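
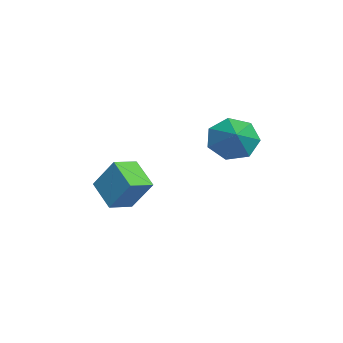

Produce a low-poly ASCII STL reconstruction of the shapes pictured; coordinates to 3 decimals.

solid 
facet normal -0.722 -0.479 0.499
outer loop
vertex -1.042 -4.229 0.259
vertex -1.802 -3.391 -0.037
vertex -1.45 -5.107 -1.175
endloop
endfacet
facet normal 0.650 -0.716 0.253
outer loop
vertex -0.338 -4.369 -1.943
vertex -1.042 -4.229 0.259
vertex -1.45 -5.107 -1.175
endloop
endfacet
facet normal -0.722 -0.479 0.499
outer loop
vertex -1.45 -5.107 -1.175
vertex -1.802 -3.391 -0.037
vertex -2.211 -4.268 -1.471
endloop
endfacet
facet normal -0.236 -0.507 -0.829
outer loop
vertex -2.211 -4.268 -1.471
vertex -0.338 -4.369 -1.943
vertex -1.45 -5.107 -1.175
endloop
endfacet
facet normal 0.236 0.507 0.829
outer loop
vertex -1.042 -4.229 0.259
vertex -0.69 -2.653 -0.805
vertex -1.802 -3.391 -0.037
endloop
endfacet
facet normal 0.649 -0.717 0.253
outer loop
vertex 0.071 -3.492 -0.509
vertex -1.042 -4.229 0.259
vertex -0.338 -4.369 -1.943
endloop
endfacet
facet normal 0.236 0.507 0.829
outer loop
vertex 0.071 -3.492 -0.509
vertex -0.69 -2.653 -0.805
vertex -1.042 -4.229 0.259
endloop
endfacet
facet normal -0.650 0.717 -0.253
outer loop
vertex -1.802 -3.391 -0.037
vertex -0.69 -2.653 -0.805
vertex -2.211 -4.268 -1.471
endloop
endfacet
facet normal -0.236 -0.507 -0.829
outer loop
vertex -1.098 -3.531 -2.239
vertex -0.338 -4.369 -1.943
vertex -2.211 -4.268 -1.471
endloop
endfacet
facet normal -0.650 0.717 -0.254
outer loop
vertex -2.211 -4.268 -1.471
vertex -0.69 -2.653 -0.805
vertex -1.098 -3.531 -2.239
endloop
endfacet
facet normal 0.722 0.479 -0.499
outer loop
vertex -1.098 -3.531 -2.239
vertex 0.071 -3.492 -0.509
vertex -0.338 -4.369 -1.943
endloop
endfacet
facet normal 0.722 0.479 -0.499
outer loop
vertex -0.69 -2.653 -0.805
vertex 0.071 -3.492 -0.509
vertex -1.098 -3.531 -2.239
endloop
endfacet
facet normal -0.849 -0.098 -0.519
outer loop
vertex -1.825 1.091 0.343
vertex -2.226 0.429 1.124
vertex -2.305 1.524 1.046
endloop
endfacet
facet normal 0.579 0.809 -0.103
outer loop
vertex -1.825 1.091 0.343
vertex -2.305 1.524 1.046
vertex -0.834 0.591 1.976
endloop
endfacet
facet normal -0.849 -0.098 -0.519
outer loop
vertex -2.305 1.524 1.046
vertex -2.226 0.429 1.124
vertex -2.726 1.132 1.808
endloop
endfacet
facet normal 0.189 0.827 0.530
outer loop
vertex -2.305 1.524 1.046
vertex -2.726 1.132 1.808
vertex -0.834 0.591 1.976
endloop
endfacet
facet normal -0.849 -0.099 -0.519
outer loop
vertex -2.726 1.132 1.808
vertex -2.226 0.429 1.124
vertex -2.77 0.211 2.055
endloop
endfacet
facet normal -0.012 0.260 0.966
outer loop
vertex -2.726 1.132 1.808
vertex -2.77 0.211 2.055
vertex -0.834 0.591 1.976
endloop
endfacet
facet normal -0.849 -0.098 -0.519
outer loop
vertex -2.77 0.211 2.055
vertex -2.226 0.429 1.124
vertex -2.405 -0.545 1.601
endloop
endfacet
facet normal 0.127 -0.465 0.876
outer loop
vertex -2.77 0.211 2.055
vertex -2.405 -0.545 1.601
vertex -0.834 0.591 1.976
endloop
endfacet
facet normal -0.849 -0.099 -0.520
outer loop
vertex -2.405 -0.545 1.601
vertex -2.226 0.429 1.124
vertex -1.905 -0.568 0.789
endloop
endfacet
facet normal 0.500 -0.801 0.331
outer loop
vertex -2.405 -0.545 1.601
vertex -1.905 -0.568 0.789
vertex -0.834 0.591 1.976
endloop
endfacet
facet normal -0.849 -0.099 -0.519
outer loop
vertex -1.905 -0.568 0.789
vertex -2.226 0.429 1.124
vertex -1.647 0.161 0.228
endloop
endfacet
facet normal 0.828 -0.495 -0.263
outer loop
vertex -1.905 -0.568 0.789
vertex -1.647 0.161 0.228
vertex -0.834 0.591 1.976
endloop
endfacet
facet normal -0.849 -0.098 -0.519
outer loop
vertex -1.647 0.161 0.228
vertex -2.226 0.429 1.124
vertex -1.825 1.091 0.343
endloop
endfacet
facet normal 0.862 0.221 -0.456
outer loop
vertex -1.647 0.161 0.228
vertex -1.825 1.091 0.343
vertex -0.834 0.591 1.976
endloop
endfacet

endsolid


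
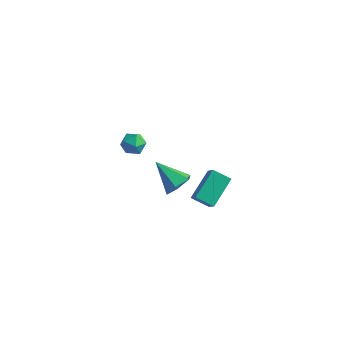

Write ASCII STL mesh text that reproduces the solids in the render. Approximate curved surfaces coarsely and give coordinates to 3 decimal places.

solid 
facet normal -0.436 0.497 -0.750
outer loop
vertex -0.916 2.46 -3.476
vertex 0.203 2.655 -3.998
vertex -1.112 0.625 -4.579
endloop
endfacet
facet normal -0.895 -0.155 0.418
outer loop
vertex -0.323 -0.275 -3.222
vertex -0.916 2.46 -3.476
vertex -1.112 0.625 -4.579
endloop
endfacet
facet normal -0.436 0.497 -0.750
outer loop
vertex -1.112 0.625 -4.579
vertex 0.203 2.655 -3.998
vertex 0.007 0.82 -5.101
endloop
endfacet
facet normal -0.091 -0.853 -0.513
outer loop
vertex 0.007 0.82 -5.101
vertex -0.323 -0.275 -3.222
vertex -1.112 0.625 -4.579
endloop
endfacet
facet normal 0.091 0.853 0.513
outer loop
vertex -0.916 2.46 -3.476
vertex 0.992 1.755 -2.641
vertex 0.203 2.655 -3.998
endloop
endfacet
facet normal -0.895 -0.155 0.418
outer loop
vertex -0.127 1.56 -2.119
vertex -0.916 2.46 -3.476
vertex -0.323 -0.275 -3.222
endloop
endfacet
facet normal 0.091 0.853 0.513
outer loop
vertex -0.127 1.56 -2.119
vertex 0.992 1.755 -2.641
vertex -0.916 2.46 -3.476
endloop
endfacet
facet normal 0.895 0.155 -0.418
outer loop
vertex 0.203 2.655 -3.998
vertex 0.992 1.755 -2.641
vertex 0.007 0.82 -5.101
endloop
endfacet
facet normal -0.091 -0.853 -0.513
outer loop
vertex 0.796 -0.08 -3.744
vertex -0.323 -0.275 -3.222
vertex 0.007 0.82 -5.101
endloop
endfacet
facet normal 0.895 0.155 -0.418
outer loop
vertex 0.007 0.82 -5.101
vertex 0.992 1.755 -2.641
vertex 0.796 -0.08 -3.744
endloop
endfacet
facet normal 0.436 -0.497 0.750
outer loop
vertex 0.796 -0.08 -3.744
vertex -0.127 1.56 -2.119
vertex -0.323 -0.275 -3.222
endloop
endfacet
facet normal 0.436 -0.497 0.750
outer loop
vertex 0.992 1.755 -2.641
vertex -0.127 1.56 -2.119
vertex 0.796 -0.08 -3.744
endloop
endfacet
facet normal -0.021 0.930 -0.367
outer loop
vertex -2.319 -2.942 3.359
vertex -3.119 -2.911 3.483
vertex -2.609 -2.67 4.065
endloop
endfacet
facet normal 0.608 0.792 -0.056
outer loop
vertex -2.319 -2.942 3.359
vertex -2.609 -2.67 4.065
vertex -1.967 -3.163 4.054
endloop
endfacet
facet normal 0.896 0.226 -0.382
outer loop
vertex -2.319 -2.942 3.359
vertex -1.967 -3.163 4.054
vertex -2.08 -3.708 3.466
endloop
endfacet
facet normal 0.447 0.014 -0.895
outer loop
vertex -2.319 -2.942 3.359
vertex -2.08 -3.708 3.466
vertex -2.792 -3.552 3.113
endloop
endfacet
facet normal -0.120 0.450 -0.885
outer loop
vertex -2.319 -2.942 3.359
vertex -2.792 -3.552 3.113
vertex -3.119 -2.911 3.483
endloop
endfacet
facet normal 0.483 0.615 0.624
outer loop
vertex -1.967 -3.163 4.054
vertex -2.609 -2.67 4.065
vertex -2.548 -3.268 4.607
endloop
endfacet
facet normal -0.533 0.837 0.121
outer loop
vertex -2.609 -2.67 4.065
vertex -3.119 -2.911 3.483
vertex -3.26 -3.112 4.254
endloop
endfacet
facet normal -0.694 0.060 -0.718
outer loop
vertex -3.119 -2.911 3.483
vertex -2.792 -3.552 3.113
vertex -3.373 -3.657 3.666
endloop
endfacet
facet normal 0.223 -0.642 -0.734
outer loop
vertex -2.792 -3.552 3.113
vertex -2.08 -3.708 3.466
vertex -2.731 -4.15 3.655
endloop
endfacet
facet normal 0.949 -0.300 0.095
outer loop
vertex -2.08 -3.708 3.466
vertex -1.967 -3.163 4.054
vertex -2.221 -3.909 4.237
endloop
endfacet
facet normal -0.447 -0.014 0.895
outer loop
vertex -3.021 -3.878 4.361
vertex -2.548 -3.268 4.607
vertex -3.26 -3.112 4.254
endloop
endfacet
facet normal -0.896 -0.226 0.382
outer loop
vertex -3.021 -3.878 4.361
vertex -3.26 -3.112 4.254
vertex -3.373 -3.657 3.666
endloop
endfacet
facet normal -0.608 -0.792 0.056
outer loop
vertex -3.021 -3.878 4.361
vertex -3.373 -3.657 3.666
vertex -2.731 -4.15 3.655
endloop
endfacet
facet normal 0.021 -0.930 0.367
outer loop
vertex -3.021 -3.878 4.361
vertex -2.731 -4.15 3.655
vertex -2.221 -3.909 4.237
endloop
endfacet
facet normal 0.120 -0.450 0.885
outer loop
vertex -3.021 -3.878 4.361
vertex -2.221 -3.909 4.237
vertex -2.548 -3.268 4.607
endloop
endfacet
facet normal -0.223 0.642 0.734
outer loop
vertex -3.26 -3.112 4.254
vertex -2.548 -3.268 4.607
vertex -2.609 -2.67 4.065
endloop
endfacet
facet normal -0.949 0.300 -0.095
outer loop
vertex -3.373 -3.657 3.666
vertex -3.26 -3.112 4.254
vertex -3.119 -2.911 3.483
endloop
endfacet
facet normal -0.483 -0.615 -0.624
outer loop
vertex -2.731 -4.15 3.655
vertex -3.373 -3.657 3.666
vertex -2.792 -3.552 3.113
endloop
endfacet
facet normal 0.533 -0.837 -0.121
outer loop
vertex -2.221 -3.909 4.237
vertex -2.731 -4.15 3.655
vertex -2.08 -3.708 3.466
endloop
endfacet
facet normal 0.694 -0.060 0.718
outer loop
vertex -2.548 -3.268 4.607
vertex -2.221 -3.909 4.237
vertex -1.967 -3.163 4.054
endloop
endfacet
facet normal 0.778 -0.091 -0.621
outer loop
vertex -1.447 1.051 -3.258
vertex -2.081 0.913 -4.032
vertex -1.777 1.845 -3.788
endloop
endfacet
facet normal 0.200 0.600 0.774
outer loop
vertex -1.447 1.051 -3.258
vertex -1.777 1.845 -3.788
vertex -3.739 1.107 -2.708
endloop
endfacet
facet normal 0.778 -0.091 -0.622
outer loop
vertex -1.777 1.845 -3.788
vertex -2.081 0.913 -4.032
vertex -2.412 1.707 -4.562
endloop
endfacet
facet normal -0.309 0.947 0.085
outer loop
vertex -1.777 1.845 -3.788
vertex -2.412 1.707 -4.562
vertex -3.739 1.107 -2.708
endloop
endfacet
facet normal 0.778 -0.090 -0.621
outer loop
vertex -2.412 1.707 -4.562
vertex -2.081 0.913 -4.032
vertex -2.715 0.775 -4.806
endloop
endfacet
facet normal -0.806 0.381 -0.454
outer loop
vertex -2.412 1.707 -4.562
vertex -2.715 0.775 -4.806
vertex -3.739 1.107 -2.708
endloop
endfacet
facet normal 0.778 -0.091 -0.621
outer loop
vertex -2.715 0.775 -4.806
vertex -2.081 0.913 -4.032
vertex -2.385 -0.019 -4.276
endloop
endfacet
facet normal -0.792 -0.531 -0.302
outer loop
vertex -2.715 0.775 -4.806
vertex -2.385 -0.019 -4.276
vertex -3.739 1.107 -2.708
endloop
endfacet
facet normal 0.778 -0.091 -0.621
outer loop
vertex -2.385 -0.019 -4.276
vertex -2.081 0.913 -4.032
vertex -1.751 0.119 -3.502
endloop
endfacet
facet normal -0.282 -0.878 0.387
outer loop
vertex -2.385 -0.019 -4.276
vertex -1.751 0.119 -3.502
vertex -3.739 1.107 -2.708
endloop
endfacet
facet normal 0.778 -0.091 -0.621
outer loop
vertex -1.751 0.119 -3.502
vertex -2.081 0.913 -4.032
vertex -1.447 1.051 -3.258
endloop
endfacet
facet normal 0.214 -0.312 0.925
outer loop
vertex -1.751 0.119 -3.502
vertex -1.447 1.051 -3.258
vertex -3.739 1.107 -2.708
endloop
endfacet

endsolid


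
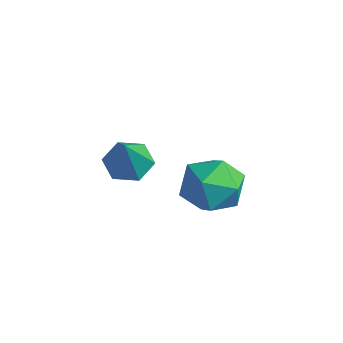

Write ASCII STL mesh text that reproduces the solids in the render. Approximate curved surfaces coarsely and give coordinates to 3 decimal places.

solid 
facet normal -0.415 0.367 -0.833
outer loop
vertex 0.494 -3.418 -0.813
vertex -0.308 -3.293 -0.358
vertex 0.328 -2.614 -0.376
endloop
endfacet
facet normal 0.981 0.190 0.023
outer loop
vertex 0.494 -3.418 -0.813
vertex 0.328 -2.614 -0.376
vertex 0.568 -4.067 1.398
endloop
endfacet
facet normal -0.415 0.367 -0.833
outer loop
vertex 0.328 -2.614 -0.376
vertex -0.308 -3.293 -0.358
vertex -0.474 -2.489 0.079
endloop
endfacet
facet normal 0.420 0.729 0.540
outer loop
vertex 0.328 -2.614 -0.376
vertex -0.474 -2.489 0.079
vertex 0.568 -4.067 1.398
endloop
endfacet
facet normal -0.416 0.367 -0.832
outer loop
vertex -0.474 -2.489 0.079
vertex -0.308 -3.293 -0.358
vertex -1.109 -3.168 0.097
endloop
endfacet
facet normal -0.413 0.408 0.814
outer loop
vertex -0.474 -2.489 0.079
vertex -1.109 -3.168 0.097
vertex 0.568 -4.067 1.398
endloop
endfacet
facet normal -0.415 0.368 -0.832
outer loop
vertex -1.109 -3.168 0.097
vertex -0.308 -3.293 -0.358
vertex -0.943 -3.972 -0.341
endloop
endfacet
facet normal -0.685 -0.452 0.571
outer loop
vertex -1.109 -3.168 0.097
vertex -0.943 -3.972 -0.341
vertex 0.568 -4.067 1.398
endloop
endfacet
facet normal -0.415 0.367 -0.833
outer loop
vertex -0.943 -3.972 -0.341
vertex -0.308 -3.293 -0.358
vertex -0.142 -4.097 -0.795
endloop
endfacet
facet normal -0.124 -0.991 0.054
outer loop
vertex -0.943 -3.972 -0.341
vertex -0.142 -4.097 -0.795
vertex 0.568 -4.067 1.398
endloop
endfacet
facet normal -0.415 0.367 -0.833
outer loop
vertex -0.142 -4.097 -0.795
vertex -0.308 -3.293 -0.358
vertex 0.494 -3.418 -0.813
endloop
endfacet
facet normal 0.709 -0.670 -0.220
outer loop
vertex -0.142 -4.097 -0.795
vertex 0.494 -3.418 -0.813
vertex 0.568 -4.067 1.398
endloop
endfacet
facet normal -0.163 0.797 0.582
outer loop
vertex 3.755 -1.429 0.609
vertex 2.594 -1.836 0.84
vertex 3.538 -2.185 1.583
endloop
endfacet
facet normal 0.526 0.611 0.592
outer loop
vertex 3.755 -1.429 0.609
vertex 3.538 -2.185 1.583
vertex 4.549 -2.361 0.866
endloop
endfacet
facet normal 0.770 0.634 -0.079
outer loop
vertex 3.755 -1.429 0.609
vertex 4.549 -2.361 0.866
vertex 4.229 -2.121 -0.319
endloop
endfacet
facet normal 0.231 0.833 -0.503
outer loop
vertex 3.755 -1.429 0.609
vertex 4.229 -2.121 -0.319
vertex 3.021 -1.796 -0.336
endloop
endfacet
facet normal -0.346 0.934 -0.094
outer loop
vertex 3.755 -1.429 0.609
vertex 3.021 -1.796 -0.336
vertex 2.594 -1.836 0.84
endloop
endfacet
facet normal 0.570 -0.063 0.819
outer loop
vertex 4.549 -2.361 0.866
vertex 3.538 -2.185 1.583
vertex 3.879 -3.344 1.256
endloop
endfacet
facet normal -0.546 0.236 0.804
outer loop
vertex 3.538 -2.185 1.583
vertex 2.594 -1.836 0.84
vertex 2.671 -3.019 1.239
endloop
endfacet
facet normal -0.840 0.458 -0.290
outer loop
vertex 2.594 -1.836 0.84
vertex 3.021 -1.796 -0.336
vertex 2.351 -2.779 0.054
endloop
endfacet
facet normal 0.093 0.296 -0.951
outer loop
vertex 3.021 -1.796 -0.336
vertex 4.229 -2.121 -0.319
vertex 3.362 -2.955 -0.663
endloop
endfacet
facet normal 0.964 -0.027 -0.266
outer loop
vertex 4.229 -2.121 -0.319
vertex 4.549 -2.361 0.866
vertex 4.306 -3.304 0.08
endloop
endfacet
facet normal -0.231 -0.833 0.503
outer loop
vertex 3.145 -3.711 0.311
vertex 3.879 -3.344 1.256
vertex 2.671 -3.019 1.239
endloop
endfacet
facet normal -0.770 -0.634 0.079
outer loop
vertex 3.145 -3.711 0.311
vertex 2.671 -3.019 1.239
vertex 2.351 -2.779 0.054
endloop
endfacet
facet normal -0.526 -0.611 -0.592
outer loop
vertex 3.145 -3.711 0.311
vertex 2.351 -2.779 0.054
vertex 3.362 -2.955 -0.663
endloop
endfacet
facet normal 0.163 -0.797 -0.582
outer loop
vertex 3.145 -3.711 0.311
vertex 3.362 -2.955 -0.663
vertex 4.306 -3.304 0.08
endloop
endfacet
facet normal 0.346 -0.934 0.094
outer loop
vertex 3.145 -3.711 0.311
vertex 4.306 -3.304 0.08
vertex 3.879 -3.344 1.256
endloop
endfacet
facet normal -0.093 -0.296 0.951
outer loop
vertex 2.671 -3.019 1.239
vertex 3.879 -3.344 1.256
vertex 3.538 -2.185 1.583
endloop
endfacet
facet normal -0.964 0.027 0.266
outer loop
vertex 2.351 -2.779 0.054
vertex 2.671 -3.019 1.239
vertex 2.594 -1.836 0.84
endloop
endfacet
facet normal -0.570 0.063 -0.819
outer loop
vertex 3.362 -2.955 -0.663
vertex 2.351 -2.779 0.054
vertex 3.021 -1.796 -0.336
endloop
endfacet
facet normal 0.546 -0.236 -0.804
outer loop
vertex 4.306 -3.304 0.08
vertex 3.362 -2.955 -0.663
vertex 4.229 -2.121 -0.319
endloop
endfacet
facet normal 0.840 -0.458 0.290
outer loop
vertex 3.879 -3.344 1.256
vertex 4.306 -3.304 0.08
vertex 4.549 -2.361 0.866
endloop
endfacet

endsolid


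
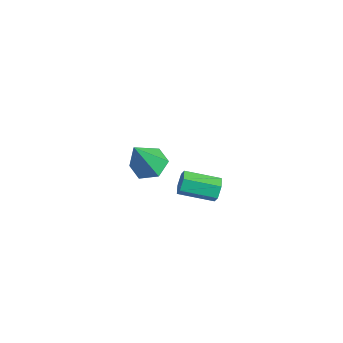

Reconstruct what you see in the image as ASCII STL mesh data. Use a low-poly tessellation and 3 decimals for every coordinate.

solid 
facet normal -0.139 0.441 -0.887
outer loop
vertex -1.252 -0.669 2.502
vertex -2.07 -0.648 2.641
vertex -1.592 -0.014 2.881
endloop
endfacet
facet normal 0.891 0.240 0.384
outer loop
vertex -1.252 -0.669 2.502
vertex -1.592 -0.014 2.881
vertex -1.81 -1.472 4.299
endloop
endfacet
facet normal -0.139 0.440 -0.887
outer loop
vertex -1.592 -0.014 2.881
vertex -2.07 -0.648 2.641
vertex -2.41 0.008 3.02
endloop
endfacet
facet normal 0.141 0.679 0.720
outer loop
vertex -1.592 -0.014 2.881
vertex -2.41 0.008 3.02
vertex -1.81 -1.472 4.299
endloop
endfacet
facet normal -0.139 0.440 -0.887
outer loop
vertex -2.41 0.008 3.02
vertex -2.07 -0.648 2.641
vertex -2.888 -0.627 2.78
endloop
endfacet
facet normal -0.702 0.281 0.654
outer loop
vertex -2.41 0.008 3.02
vertex -2.888 -0.627 2.78
vertex -1.81 -1.472 4.299
endloop
endfacet
facet normal -0.139 0.440 -0.887
outer loop
vertex -2.888 -0.627 2.78
vertex -2.07 -0.648 2.641
vertex -2.548 -1.283 2.401
endloop
endfacet
facet normal -0.792 -0.556 0.252
outer loop
vertex -2.888 -0.627 2.78
vertex -2.548 -1.283 2.401
vertex -1.81 -1.472 4.299
endloop
endfacet
facet normal -0.139 0.440 -0.887
outer loop
vertex -2.548 -1.283 2.401
vertex -2.07 -0.648 2.641
vertex -1.73 -1.304 2.262
endloop
endfacet
facet normal -0.040 -0.996 -0.084
outer loop
vertex -2.548 -1.283 2.401
vertex -1.73 -1.304 2.262
vertex -1.81 -1.472 4.299
endloop
endfacet
facet normal -0.139 0.440 -0.887
outer loop
vertex -1.73 -1.304 2.262
vertex -2.07 -0.648 2.641
vertex -1.252 -0.669 2.502
endloop
endfacet
facet normal 0.802 -0.597 -0.018
outer loop
vertex -1.73 -1.304 2.262
vertex -1.252 -0.669 2.502
vertex -1.81 -1.472 4.299
endloop
endfacet
facet normal 0.526 0.808 -0.267
outer loop
vertex -2.911 3.291 -1.565
vertex -3.233 3.33 -2.082
vertex -3.424 3.62 -1.58
endloop
endfacet
facet normal 0.124 0.237 0.963
outer loop
vertex -2.911 3.291 -1.565
vertex -3.424 3.62 -1.58
vertex -3.784 1.95 -1.122
endloop
endfacet
facet normal 0.125 0.237 0.963
outer loop
vertex -3.784 1.95 -1.122
vertex -3.424 3.62 -1.58
vertex -4.297 2.28 -1.137
endloop
endfacet
facet normal -0.527 -0.807 0.267
outer loop
vertex -3.784 1.95 -1.122
vertex -4.297 2.28 -1.137
vertex -4.107 1.99 -1.638
endloop
endfacet
facet normal 0.527 0.807 -0.266
outer loop
vertex -3.424 3.62 -1.58
vertex -3.233 3.33 -2.082
vertex -3.746 3.66 -2.096
endloop
endfacet
facet normal -0.666 0.586 0.461
outer loop
vertex -3.424 3.62 -1.58
vertex -3.746 3.66 -2.096
vertex -4.297 2.28 -1.137
endloop
endfacet
facet normal -0.666 0.586 0.461
outer loop
vertex -4.297 2.28 -1.137
vertex -3.746 3.66 -2.096
vertex -4.62 2.319 -1.653
endloop
endfacet
facet normal -0.526 -0.807 0.268
outer loop
vertex -4.297 2.28 -1.137
vertex -4.62 2.319 -1.653
vertex -4.107 1.99 -1.638
endloop
endfacet
facet normal 0.527 0.807 -0.267
outer loop
vertex -3.746 3.66 -2.096
vertex -3.233 3.33 -2.082
vertex -3.556 3.37 -2.598
endloop
endfacet
facet normal -0.791 0.350 -0.502
outer loop
vertex -3.746 3.66 -2.096
vertex -3.556 3.37 -2.598
vertex -4.62 2.319 -1.653
endloop
endfacet
facet normal -0.791 0.349 -0.503
outer loop
vertex -4.62 2.319 -1.653
vertex -3.556 3.37 -2.598
vertex -4.429 2.029 -2.155
endloop
endfacet
facet normal -0.526 -0.808 0.267
outer loop
vertex -4.62 2.319 -1.653
vertex -4.429 2.029 -2.155
vertex -4.107 1.99 -1.638
endloop
endfacet
facet normal 0.527 0.807 -0.267
outer loop
vertex -3.556 3.37 -2.598
vertex -3.233 3.33 -2.082
vertex -3.043 3.04 -2.583
endloop
endfacet
facet normal -0.124 -0.237 -0.963
outer loop
vertex -3.556 3.37 -2.598
vertex -3.043 3.04 -2.583
vertex -4.429 2.029 -2.155
endloop
endfacet
facet normal -0.124 -0.238 -0.963
outer loop
vertex -4.429 2.029 -2.155
vertex -3.043 3.04 -2.583
vertex -3.916 1.7 -2.14
endloop
endfacet
facet normal -0.526 -0.808 0.267
outer loop
vertex -4.429 2.029 -2.155
vertex -3.916 1.7 -2.14
vertex -4.107 1.99 -1.638
endloop
endfacet
facet normal 0.526 0.807 -0.268
outer loop
vertex -3.043 3.04 -2.583
vertex -3.233 3.33 -2.082
vertex -2.72 3.001 -2.067
endloop
endfacet
facet normal 0.666 -0.586 -0.461
outer loop
vertex -3.043 3.04 -2.583
vertex -2.72 3.001 -2.067
vertex -3.916 1.7 -2.14
endloop
endfacet
facet normal 0.666 -0.586 -0.461
outer loop
vertex -3.916 1.7 -2.14
vertex -2.72 3.001 -2.067
vertex -3.594 1.66 -1.624
endloop
endfacet
facet normal -0.527 -0.807 0.266
outer loop
vertex -3.916 1.7 -2.14
vertex -3.594 1.66 -1.624
vertex -4.107 1.99 -1.638
endloop
endfacet
facet normal 0.526 0.808 -0.267
outer loop
vertex -2.72 3.001 -2.067
vertex -3.233 3.33 -2.082
vertex -2.911 3.291 -1.565
endloop
endfacet
facet normal 0.791 -0.349 0.503
outer loop
vertex -2.72 3.001 -2.067
vertex -2.911 3.291 -1.565
vertex -3.594 1.66 -1.624
endloop
endfacet
facet normal 0.791 -0.350 0.501
outer loop
vertex -3.594 1.66 -1.624
vertex -2.911 3.291 -1.565
vertex -3.784 1.95 -1.122
endloop
endfacet
facet normal -0.527 -0.807 0.267
outer loop
vertex -3.594 1.66 -1.624
vertex -3.784 1.95 -1.122
vertex -4.107 1.99 -1.638
endloop
endfacet

endsolid


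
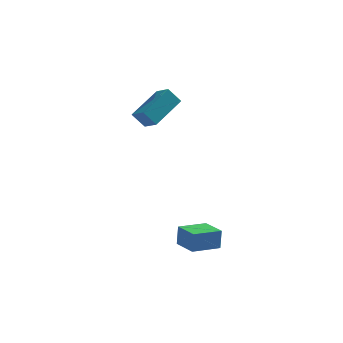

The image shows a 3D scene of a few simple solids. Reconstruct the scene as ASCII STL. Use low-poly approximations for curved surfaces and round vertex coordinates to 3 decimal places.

solid 
facet normal -0.610 -0.075 0.789
outer loop
vertex -3.948 1.377 4.014
vertex -2.965 2.83 4.911
vertex -4.502 1.981 3.643
endloop
endfacet
facet normal -0.499 -0.737 -0.455
outer loop
vertex -3.935 2.05 2.909
vertex -3.948 1.377 4.014
vertex -4.502 1.981 3.643
endloop
endfacet
facet normal -0.610 -0.074 0.789
outer loop
vertex -4.502 1.981 3.643
vertex -2.965 2.83 4.911
vertex -3.519 3.434 4.539
endloop
endfacet
facet normal -0.616 0.671 -0.413
outer loop
vertex -3.519 3.434 4.539
vertex -3.935 2.05 2.909
vertex -4.502 1.981 3.643
endloop
endfacet
facet normal 0.616 -0.671 0.413
outer loop
vertex -3.948 1.377 4.014
vertex -2.398 2.899 4.177
vertex -2.965 2.83 4.911
endloop
endfacet
facet normal -0.499 -0.738 -0.455
outer loop
vertex -3.381 1.446 3.281
vertex -3.948 1.377 4.014
vertex -3.935 2.05 2.909
endloop
endfacet
facet normal 0.616 -0.671 0.413
outer loop
vertex -3.381 1.446 3.281
vertex -2.398 2.899 4.177
vertex -3.948 1.377 4.014
endloop
endfacet
facet normal 0.499 0.738 0.455
outer loop
vertex -2.965 2.83 4.911
vertex -2.398 2.899 4.177
vertex -3.519 3.434 4.539
endloop
endfacet
facet normal -0.615 0.671 -0.413
outer loop
vertex -2.952 3.503 3.806
vertex -3.935 2.05 2.909
vertex -3.519 3.434 4.539
endloop
endfacet
facet normal 0.499 0.737 0.455
outer loop
vertex -3.519 3.434 4.539
vertex -2.398 2.899 4.177
vertex -2.952 3.503 3.806
endloop
endfacet
facet normal 0.610 0.074 -0.789
outer loop
vertex -2.952 3.503 3.806
vertex -3.381 1.446 3.281
vertex -3.935 2.05 2.909
endloop
endfacet
facet normal 0.610 0.074 -0.789
outer loop
vertex -2.398 2.899 4.177
vertex -3.381 1.446 3.281
vertex -2.952 3.503 3.806
endloop
endfacet
facet normal -0.571 0.820 -0.051
outer loop
vertex -2.151 -2.572 -1.024
vertex -1.028 -1.798 -1.155
vertex -2.199 -2.665 -1.988
endloop
endfacet
facet normal -0.820 -0.564 0.095
outer loop
vertex -1.492 -3.682 -1.925
vertex -2.151 -2.572 -1.024
vertex -2.199 -2.665 -1.988
endloop
endfacet
facet normal -0.570 0.820 -0.052
outer loop
vertex -2.199 -2.665 -1.988
vertex -1.028 -1.798 -1.155
vertex -1.076 -1.892 -2.119
endloop
endfacet
facet normal -0.050 -0.096 -0.994
outer loop
vertex -1.076 -1.892 -2.119
vertex -1.492 -3.682 -1.925
vertex -2.199 -2.665 -1.988
endloop
endfacet
facet normal 0.050 0.096 0.994
outer loop
vertex -2.151 -2.572 -1.024
vertex -0.321 -2.815 -1.092
vertex -1.028 -1.798 -1.155
endloop
endfacet
facet normal -0.820 -0.565 0.096
outer loop
vertex -1.444 -3.588 -0.961
vertex -2.151 -2.572 -1.024
vertex -1.492 -3.682 -1.925
endloop
endfacet
facet normal 0.050 0.096 0.994
outer loop
vertex -1.444 -3.588 -0.961
vertex -0.321 -2.815 -1.092
vertex -2.151 -2.572 -1.024
endloop
endfacet
facet normal 0.820 0.564 -0.096
outer loop
vertex -1.028 -1.798 -1.155
vertex -0.321 -2.815 -1.092
vertex -1.076 -1.892 -2.119
endloop
endfacet
facet normal -0.050 -0.096 -0.994
outer loop
vertex -0.369 -2.908 -2.056
vertex -1.492 -3.682 -1.925
vertex -1.076 -1.892 -2.119
endloop
endfacet
facet normal 0.820 0.565 -0.095
outer loop
vertex -1.076 -1.892 -2.119
vertex -0.321 -2.815 -1.092
vertex -0.369 -2.908 -2.056
endloop
endfacet
facet normal 0.571 -0.819 0.051
outer loop
vertex -0.369 -2.908 -2.056
vertex -1.444 -3.588 -0.961
vertex -1.492 -3.682 -1.925
endloop
endfacet
facet normal 0.570 -0.820 0.051
outer loop
vertex -0.321 -2.815 -1.092
vertex -1.444 -3.588 -0.961
vertex -0.369 -2.908 -2.056
endloop
endfacet

endsolid


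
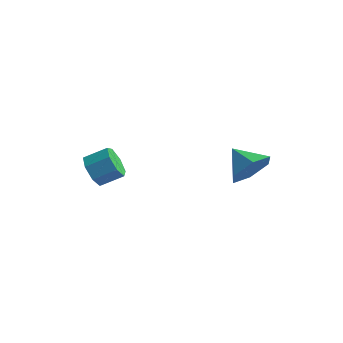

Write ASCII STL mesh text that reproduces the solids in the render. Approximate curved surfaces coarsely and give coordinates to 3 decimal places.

solid 
facet normal -0.717 -0.521 -0.463
outer loop
vertex 0.008 -3.313 0.503
vertex -0.479 -3.021 0.929
vertex -0.243 -2.788 0.301
endloop
endfacet
facet normal 0.565 -0.047 -0.824
outer loop
vertex 0.008 -3.313 0.503
vertex -0.243 -2.788 0.301
vertex 0.726 -2.792 0.965
endloop
endfacet
facet normal 0.565 -0.046 -0.824
outer loop
vertex 0.726 -2.792 0.965
vertex -0.243 -2.788 0.301
vertex 0.474 -2.267 0.763
endloop
endfacet
facet normal 0.718 0.522 0.461
outer loop
vertex 0.726 -2.792 0.965
vertex 0.474 -2.267 0.763
vertex 0.239 -2.499 1.391
endloop
endfacet
facet normal -0.717 -0.521 -0.463
outer loop
vertex -0.243 -2.788 0.301
vertex -0.479 -3.021 0.929
vertex -0.672 -2.438 0.572
endloop
endfacet
facet normal 0.033 0.637 -0.770
outer loop
vertex -0.243 -2.788 0.301
vertex -0.672 -2.438 0.572
vertex 0.474 -2.267 0.763
endloop
endfacet
facet normal 0.033 0.637 -0.770
outer loop
vertex 0.474 -2.267 0.763
vertex -0.672 -2.438 0.572
vertex 0.046 -1.917 1.034
endloop
endfacet
facet normal 0.718 0.521 0.461
outer loop
vertex 0.474 -2.267 0.763
vertex 0.046 -1.917 1.034
vertex 0.239 -2.499 1.391
endloop
endfacet
facet normal -0.718 -0.521 -0.462
outer loop
vertex -0.672 -2.438 0.572
vertex -0.479 -3.021 0.929
vertex -0.955 -2.527 1.112
endloop
endfacet
facet normal -0.523 0.841 -0.136
outer loop
vertex -0.672 -2.438 0.572
vertex -0.955 -2.527 1.112
vertex 0.046 -1.917 1.034
endloop
endfacet
facet normal -0.523 0.841 -0.136
outer loop
vertex 0.046 -1.917 1.034
vertex -0.955 -2.527 1.112
vertex -0.237 -2.006 1.574
endloop
endfacet
facet normal 0.718 0.521 0.462
outer loop
vertex 0.046 -1.917 1.034
vertex -0.237 -2.006 1.574
vertex 0.239 -2.499 1.391
endloop
endfacet
facet normal -0.718 -0.521 -0.462
outer loop
vertex -0.955 -2.527 1.112
vertex -0.479 -3.021 0.929
vertex -0.88 -2.987 1.514
endloop
endfacet
facet normal -0.685 0.413 0.600
outer loop
vertex -0.955 -2.527 1.112
vertex -0.88 -2.987 1.514
vertex -0.237 -2.006 1.574
endloop
endfacet
facet normal -0.685 0.413 0.600
outer loop
vertex -0.237 -2.006 1.574
vertex -0.88 -2.987 1.514
vertex -0.162 -2.466 1.976
endloop
endfacet
facet normal 0.717 0.521 0.462
outer loop
vertex -0.237 -2.006 1.574
vertex -0.162 -2.466 1.976
vertex 0.239 -2.499 1.391
endloop
endfacet
facet normal -0.717 -0.522 -0.461
outer loop
vertex -0.88 -2.987 1.514
vertex -0.479 -3.021 0.929
vertex -0.502 -3.473 1.476
endloop
endfacet
facet normal -0.332 -0.327 0.885
outer loop
vertex -0.88 -2.987 1.514
vertex -0.502 -3.473 1.476
vertex -0.162 -2.466 1.976
endloop
endfacet
facet normal -0.332 -0.327 0.885
outer loop
vertex -0.162 -2.466 1.976
vertex -0.502 -3.473 1.476
vertex 0.215 -2.952 1.938
endloop
endfacet
facet normal 0.718 0.521 0.463
outer loop
vertex -0.162 -2.466 1.976
vertex 0.215 -2.952 1.938
vertex 0.239 -2.499 1.391
endloop
endfacet
facet normal -0.717 -0.522 -0.461
outer loop
vertex -0.502 -3.473 1.476
vertex -0.479 -3.021 0.929
vertex -0.107 -3.618 1.026
endloop
endfacet
facet normal 0.272 -0.820 0.503
outer loop
vertex -0.502 -3.473 1.476
vertex -0.107 -3.618 1.026
vertex 0.215 -2.952 1.938
endloop
endfacet
facet normal 0.272 -0.820 0.503
outer loop
vertex 0.215 -2.952 1.938
vertex -0.107 -3.618 1.026
vertex 0.61 -3.097 1.488
endloop
endfacet
facet normal 0.718 0.520 0.462
outer loop
vertex 0.215 -2.952 1.938
vertex 0.61 -3.097 1.488
vertex 0.239 -2.499 1.391
endloop
endfacet
facet normal -0.717 -0.522 -0.462
outer loop
vertex -0.107 -3.618 1.026
vertex -0.479 -3.021 0.929
vertex 0.008 -3.313 0.503
endloop
endfacet
facet normal 0.671 -0.695 -0.258
outer loop
vertex -0.107 -3.618 1.026
vertex 0.008 -3.313 0.503
vertex 0.61 -3.097 1.488
endloop
endfacet
facet normal 0.670 -0.696 -0.257
outer loop
vertex 0.61 -3.097 1.488
vertex 0.008 -3.313 0.503
vertex 0.726 -2.792 0.965
endloop
endfacet
facet normal 0.718 0.520 0.463
outer loop
vertex 0.61 -3.097 1.488
vertex 0.726 -2.792 0.965
vertex 0.239 -2.499 1.391
endloop
endfacet
facet normal 0.836 -0.335 -0.434
outer loop
vertex 3.902 1.281 0.12
vertex 3.641 1.697 -0.705
vertex 4.167 2.184 -0.067
endloop
endfacet
facet normal -0.062 0.220 0.974
outer loop
vertex 3.902 1.281 0.12
vertex 4.167 2.184 -0.067
vertex 2.579 2.123 -0.155
endloop
endfacet
facet normal 0.836 -0.336 -0.433
outer loop
vertex 4.167 2.184 -0.067
vertex 3.641 1.697 -0.705
vertex 3.907 2.6 -0.892
endloop
endfacet
facet normal -0.060 0.884 0.464
outer loop
vertex 4.167 2.184 -0.067
vertex 3.907 2.6 -0.892
vertex 2.579 2.123 -0.155
endloop
endfacet
facet normal 0.836 -0.336 -0.434
outer loop
vertex 3.907 2.6 -0.892
vertex 3.641 1.697 -0.705
vertex 3.38 2.113 -1.53
endloop
endfacet
facet normal -0.455 0.848 -0.271
outer loop
vertex 3.907 2.6 -0.892
vertex 3.38 2.113 -1.53
vertex 2.579 2.123 -0.155
endloop
endfacet
facet normal 0.837 -0.335 -0.434
outer loop
vertex 3.38 2.113 -1.53
vertex 3.641 1.697 -0.705
vertex 3.115 1.209 -1.343
endloop
endfacet
facet normal -0.854 0.147 -0.499
outer loop
vertex 3.38 2.113 -1.53
vertex 3.115 1.209 -1.343
vertex 2.579 2.123 -0.155
endloop
endfacet
facet normal 0.837 -0.336 -0.433
outer loop
vertex 3.115 1.209 -1.343
vertex 3.641 1.697 -0.705
vertex 3.375 0.793 -0.518
endloop
endfacet
facet normal -0.857 -0.516 0.010
outer loop
vertex 3.115 1.209 -1.343
vertex 3.375 0.793 -0.518
vertex 2.579 2.123 -0.155
endloop
endfacet
facet normal 0.836 -0.336 -0.434
outer loop
vertex 3.375 0.793 -0.518
vertex 3.641 1.697 -0.705
vertex 3.902 1.281 0.12
endloop
endfacet
facet normal -0.460 -0.479 0.747
outer loop
vertex 3.375 0.793 -0.518
vertex 3.902 1.281 0.12
vertex 2.579 2.123 -0.155
endloop
endfacet

endsolid


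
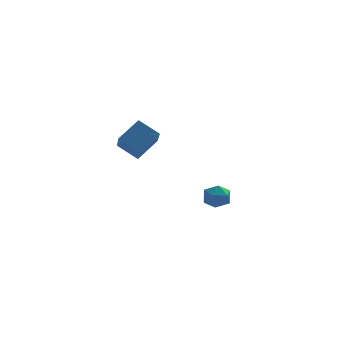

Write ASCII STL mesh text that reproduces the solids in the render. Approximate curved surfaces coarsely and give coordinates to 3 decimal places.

solid 
facet normal -0.315 0.459 0.831
outer loop
vertex 3.331 1.634 -3.324
vertex 2.849 1.214 -3.275
vertex 3.411 1.09 -2.993
endloop
endfacet
facet normal 0.392 0.520 0.759
outer loop
vertex 3.331 1.634 -3.324
vertex 3.411 1.09 -2.993
vertex 3.877 1.302 -3.379
endloop
endfacet
facet normal 0.525 0.840 0.135
outer loop
vertex 3.331 1.634 -3.324
vertex 3.877 1.302 -3.379
vertex 3.603 1.557 -3.9
endloop
endfacet
facet normal -0.103 0.978 -0.179
outer loop
vertex 3.331 1.634 -3.324
vertex 3.603 1.557 -3.9
vertex 2.967 1.502 -3.836
endloop
endfacet
facet normal -0.621 0.742 0.250
outer loop
vertex 3.331 1.634 -3.324
vertex 2.967 1.502 -3.836
vertex 2.849 1.214 -3.275
endloop
endfacet
facet normal 0.668 -0.137 0.731
outer loop
vertex 3.877 1.302 -3.379
vertex 3.411 1.09 -2.993
vertex 3.733 0.678 -3.364
endloop
endfacet
facet normal -0.477 -0.236 0.847
outer loop
vertex 3.411 1.09 -2.993
vertex 2.849 1.214 -3.275
vertex 3.097 0.623 -3.3
endloop
endfacet
facet normal -0.971 0.222 -0.090
outer loop
vertex 2.849 1.214 -3.275
vertex 2.967 1.502 -3.836
vertex 2.823 0.878 -3.821
endloop
endfacet
facet normal -0.131 0.605 -0.786
outer loop
vertex 2.967 1.502 -3.836
vertex 3.603 1.557 -3.9
vertex 3.289 1.09 -4.207
endloop
endfacet
facet normal 0.882 0.382 -0.277
outer loop
vertex 3.603 1.557 -3.9
vertex 3.877 1.302 -3.379
vertex 3.851 0.966 -3.925
endloop
endfacet
facet normal 0.103 -0.978 0.179
outer loop
vertex 3.369 0.546 -3.876
vertex 3.733 0.678 -3.364
vertex 3.097 0.623 -3.3
endloop
endfacet
facet normal -0.525 -0.840 -0.135
outer loop
vertex 3.369 0.546 -3.876
vertex 3.097 0.623 -3.3
vertex 2.823 0.878 -3.821
endloop
endfacet
facet normal -0.392 -0.520 -0.759
outer loop
vertex 3.369 0.546 -3.876
vertex 2.823 0.878 -3.821
vertex 3.289 1.09 -4.207
endloop
endfacet
facet normal 0.315 -0.459 -0.831
outer loop
vertex 3.369 0.546 -3.876
vertex 3.289 1.09 -4.207
vertex 3.851 0.966 -3.925
endloop
endfacet
facet normal 0.621 -0.742 -0.250
outer loop
vertex 3.369 0.546 -3.876
vertex 3.851 0.966 -3.925
vertex 3.733 0.678 -3.364
endloop
endfacet
facet normal 0.131 -0.605 0.786
outer loop
vertex 3.097 0.623 -3.3
vertex 3.733 0.678 -3.364
vertex 3.411 1.09 -2.993
endloop
endfacet
facet normal -0.882 -0.382 0.277
outer loop
vertex 2.823 0.878 -3.821
vertex 3.097 0.623 -3.3
vertex 2.849 1.214 -3.275
endloop
endfacet
facet normal -0.668 0.137 -0.731
outer loop
vertex 3.289 1.09 -4.207
vertex 2.823 0.878 -3.821
vertex 2.967 1.502 -3.836
endloop
endfacet
facet normal 0.477 0.236 -0.847
outer loop
vertex 3.851 0.966 -3.925
vertex 3.289 1.09 -4.207
vertex 3.603 1.557 -3.9
endloop
endfacet
facet normal 0.971 -0.222 0.090
outer loop
vertex 3.733 0.678 -3.364
vertex 3.851 0.966 -3.925
vertex 3.877 1.302 -3.379
endloop
endfacet
facet normal -0.755 0.361 0.547
outer loop
vertex -0.575 -2.975 1.453
vertex 0.179 -2.475 2.163
vertex -0.601 -1.54 0.47
endloop
endfacet
facet normal -0.656 -0.435 -0.617
outer loop
vertex 0.161 -1.905 -0.083
vertex -0.575 -2.975 1.453
vertex -0.601 -1.54 0.47
endloop
endfacet
facet normal -0.755 0.362 0.547
outer loop
vertex -0.601 -1.54 0.47
vertex 0.179 -2.475 2.163
vertex 0.153 -1.04 1.179
endloop
endfacet
facet normal -0.015 0.825 -0.565
outer loop
vertex 0.153 -1.04 1.179
vertex 0.161 -1.905 -0.083
vertex -0.601 -1.54 0.47
endloop
endfacet
facet normal 0.015 -0.825 0.565
outer loop
vertex -0.575 -2.975 1.453
vertex 0.941 -2.84 1.61
vertex 0.179 -2.475 2.163
endloop
endfacet
facet normal -0.656 -0.435 -0.617
outer loop
vertex 0.187 -3.34 0.901
vertex -0.575 -2.975 1.453
vertex 0.161 -1.905 -0.083
endloop
endfacet
facet normal 0.015 -0.824 0.566
outer loop
vertex 0.187 -3.34 0.901
vertex 0.941 -2.84 1.61
vertex -0.575 -2.975 1.453
endloop
endfacet
facet normal 0.656 0.435 0.617
outer loop
vertex 0.179 -2.475 2.163
vertex 0.941 -2.84 1.61
vertex 0.153 -1.04 1.179
endloop
endfacet
facet normal -0.015 0.825 -0.565
outer loop
vertex 0.915 -1.405 0.627
vertex 0.161 -1.905 -0.083
vertex 0.153 -1.04 1.179
endloop
endfacet
facet normal 0.656 0.435 0.617
outer loop
vertex 0.153 -1.04 1.179
vertex 0.941 -2.84 1.61
vertex 0.915 -1.405 0.627
endloop
endfacet
facet normal 0.755 -0.362 -0.547
outer loop
vertex 0.915 -1.405 0.627
vertex 0.187 -3.34 0.901
vertex 0.161 -1.905 -0.083
endloop
endfacet
facet normal 0.755 -0.361 -0.548
outer loop
vertex 0.941 -2.84 1.61
vertex 0.187 -3.34 0.901
vertex 0.915 -1.405 0.627
endloop
endfacet

endsolid


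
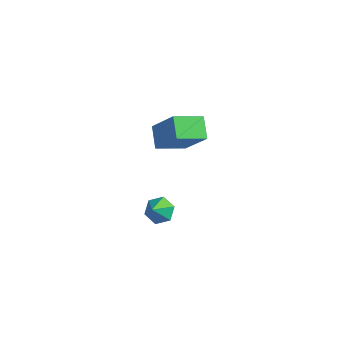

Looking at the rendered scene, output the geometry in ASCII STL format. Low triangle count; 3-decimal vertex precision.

solid 
facet normal -0.088 0.661 -0.745
outer loop
vertex -1.792 -0.568 -1.947
vertex -2.488 -0.427 -1.74
vertex -1.93 -0.032 -1.455
endloop
endfacet
facet normal 0.890 -0.163 0.427
outer loop
vertex -1.792 -0.568 -1.947
vertex -1.93 -0.032 -1.455
vertex -2.392 -1.153 -0.92
endloop
endfacet
facet normal -0.087 0.661 -0.746
outer loop
vertex -1.93 -0.032 -1.455
vertex -2.488 -0.427 -1.74
vertex -2.627 0.109 -1.249
endloop
endfacet
facet normal 0.325 0.295 0.899
outer loop
vertex -1.93 -0.032 -1.455
vertex -2.627 0.109 -1.249
vertex -2.392 -1.153 -0.92
endloop
endfacet
facet normal -0.087 0.661 -0.746
outer loop
vertex -2.627 0.109 -1.249
vertex -2.488 -0.427 -1.74
vertex -3.184 -0.285 -1.533
endloop
endfacet
facet normal -0.519 0.124 0.846
outer loop
vertex -2.627 0.109 -1.249
vertex -3.184 -0.285 -1.533
vertex -2.392 -1.153 -0.92
endloop
endfacet
facet normal -0.087 0.661 -0.745
outer loop
vertex -3.184 -0.285 -1.533
vertex -2.488 -0.427 -1.74
vertex -3.046 -0.821 -2.025
endloop
endfacet
facet normal -0.802 -0.503 0.323
outer loop
vertex -3.184 -0.285 -1.533
vertex -3.046 -0.821 -2.025
vertex -2.392 -1.153 -0.92
endloop
endfacet
facet normal -0.086 0.661 -0.745
outer loop
vertex -3.046 -0.821 -2.025
vertex -2.488 -0.427 -1.74
vertex -2.349 -0.962 -2.231
endloop
endfacet
facet normal -0.238 -0.960 -0.148
outer loop
vertex -3.046 -0.821 -2.025
vertex -2.349 -0.962 -2.231
vertex -2.392 -1.153 -0.92
endloop
endfacet
facet normal -0.088 0.661 -0.745
outer loop
vertex -2.349 -0.962 -2.231
vertex -2.488 -0.427 -1.74
vertex -1.792 -0.568 -1.947
endloop
endfacet
facet normal 0.607 -0.789 -0.095
outer loop
vertex -2.349 -0.962 -2.231
vertex -1.792 -0.568 -1.947
vertex -2.392 -1.153 -0.92
endloop
endfacet
facet normal -0.611 0.051 -0.790
outer loop
vertex -2.618 -0.517 3.134
vertex -3.31 0.24 3.718
vertex -1.799 0.662 2.577
endloop
endfacet
facet normal 0.586 -0.641 -0.495
outer loop
vertex -0.59 0.56 4.142
vertex -2.618 -0.517 3.134
vertex -1.799 0.662 2.577
endloop
endfacet
facet normal -0.611 0.051 -0.790
outer loop
vertex -1.799 0.662 2.577
vertex -3.31 0.24 3.718
vertex -2.491 1.419 3.161
endloop
endfacet
facet normal 0.532 0.765 -0.361
outer loop
vertex -2.491 1.419 3.161
vertex -0.59 0.56 4.142
vertex -1.799 0.662 2.577
endloop
endfacet
facet normal -0.532 -0.765 0.361
outer loop
vertex -2.618 -0.517 3.134
vertex -2.101 0.138 5.283
vertex -3.31 0.24 3.718
endloop
endfacet
facet normal 0.586 -0.641 -0.495
outer loop
vertex -1.409 -0.619 4.699
vertex -2.618 -0.517 3.134
vertex -0.59 0.56 4.142
endloop
endfacet
facet normal -0.532 -0.765 0.361
outer loop
vertex -1.409 -0.619 4.699
vertex -2.101 0.138 5.283
vertex -2.618 -0.517 3.134
endloop
endfacet
facet normal -0.586 0.641 0.495
outer loop
vertex -3.31 0.24 3.718
vertex -2.101 0.138 5.283
vertex -2.491 1.419 3.161
endloop
endfacet
facet normal 0.532 0.765 -0.361
outer loop
vertex -1.282 1.317 4.726
vertex -0.59 0.56 4.142
vertex -2.491 1.419 3.161
endloop
endfacet
facet normal -0.586 0.641 0.495
outer loop
vertex -2.491 1.419 3.161
vertex -2.101 0.138 5.283
vertex -1.282 1.317 4.726
endloop
endfacet
facet normal 0.611 -0.051 0.790
outer loop
vertex -1.282 1.317 4.726
vertex -1.409 -0.619 4.699
vertex -0.59 0.56 4.142
endloop
endfacet
facet normal 0.611 -0.051 0.790
outer loop
vertex -2.101 0.138 5.283
vertex -1.409 -0.619 4.699
vertex -1.282 1.317 4.726
endloop
endfacet

endsolid


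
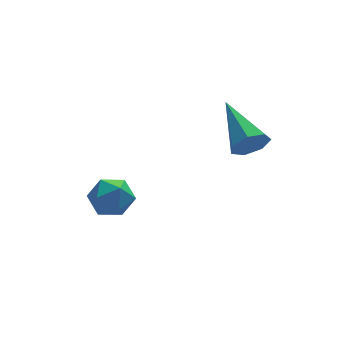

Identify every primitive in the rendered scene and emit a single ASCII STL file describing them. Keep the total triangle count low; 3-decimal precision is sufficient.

solid 
facet normal -0.519 0.775 -0.359
outer loop
vertex -3.0 0.308 -4.202
vertex -3.558 0.264 -3.491
vertex -2.815 0.779 -3.453
endloop
endfacet
facet normal 0.167 0.815 -0.554
outer loop
vertex -3.0 0.308 -4.202
vertex -2.815 0.779 -3.453
vertex -2.152 0.346 -3.89
endloop
endfacet
facet normal 0.328 0.224 -0.918
outer loop
vertex -3.0 0.308 -4.202
vertex -2.152 0.346 -3.89
vertex -2.486 -0.436 -4.2
endloop
endfacet
facet normal -0.259 -0.182 -0.948
outer loop
vertex -3.0 0.308 -4.202
vertex -2.486 -0.436 -4.2
vertex -3.354 -0.486 -3.953
endloop
endfacet
facet normal -0.781 0.159 -0.603
outer loop
vertex -3.0 0.308 -4.202
vertex -3.354 -0.486 -3.953
vertex -3.558 0.264 -3.491
endloop
endfacet
facet normal 0.565 0.824 0.040
outer loop
vertex -2.152 0.346 -3.89
vertex -2.815 0.779 -3.453
vertex -2.186 0.326 -2.987
endloop
endfacet
facet normal -0.545 0.760 0.354
outer loop
vertex -2.815 0.779 -3.453
vertex -3.558 0.264 -3.491
vertex -3.054 0.276 -2.74
endloop
endfacet
facet normal -0.970 -0.238 -0.042
outer loop
vertex -3.558 0.264 -3.491
vertex -3.354 -0.486 -3.953
vertex -3.388 -0.506 -3.05
endloop
endfacet
facet normal -0.125 -0.790 -0.600
outer loop
vertex -3.354 -0.486 -3.953
vertex -2.486 -0.436 -4.2
vertex -2.725 -0.939 -3.487
endloop
endfacet
facet normal 0.824 -0.134 -0.551
outer loop
vertex -2.486 -0.436 -4.2
vertex -2.152 0.346 -3.89
vertex -1.982 -0.424 -3.449
endloop
endfacet
facet normal 0.259 0.182 0.948
outer loop
vertex -2.54 -0.468 -2.738
vertex -2.186 0.326 -2.987
vertex -3.054 0.276 -2.74
endloop
endfacet
facet normal -0.328 -0.224 0.918
outer loop
vertex -2.54 -0.468 -2.738
vertex -3.054 0.276 -2.74
vertex -3.388 -0.506 -3.05
endloop
endfacet
facet normal -0.167 -0.815 0.554
outer loop
vertex -2.54 -0.468 -2.738
vertex -3.388 -0.506 -3.05
vertex -2.725 -0.939 -3.487
endloop
endfacet
facet normal 0.519 -0.775 0.359
outer loop
vertex -2.54 -0.468 -2.738
vertex -2.725 -0.939 -3.487
vertex -1.982 -0.424 -3.449
endloop
endfacet
facet normal 0.781 -0.159 0.603
outer loop
vertex -2.54 -0.468 -2.738
vertex -1.982 -0.424 -3.449
vertex -2.186 0.326 -2.987
endloop
endfacet
facet normal 0.125 0.790 0.600
outer loop
vertex -3.054 0.276 -2.74
vertex -2.186 0.326 -2.987
vertex -2.815 0.779 -3.453
endloop
endfacet
facet normal -0.824 0.134 0.551
outer loop
vertex -3.388 -0.506 -3.05
vertex -3.054 0.276 -2.74
vertex -3.558 0.264 -3.491
endloop
endfacet
facet normal -0.565 -0.824 -0.040
outer loop
vertex -2.725 -0.939 -3.487
vertex -3.388 -0.506 -3.05
vertex -3.354 -0.486 -3.953
endloop
endfacet
facet normal 0.545 -0.760 -0.354
outer loop
vertex -1.982 -0.424 -3.449
vertex -2.725 -0.939 -3.487
vertex -2.486 -0.436 -4.2
endloop
endfacet
facet normal 0.970 0.238 0.042
outer loop
vertex -2.186 0.326 -2.987
vertex -1.982 -0.424 -3.449
vertex -2.152 0.346 -3.89
endloop
endfacet
facet normal 0.116 -0.916 -0.384
outer loop
vertex 1.643 -3.295 1.218
vertex 1.225 -3.105 0.638
vertex 1.958 -3.045 0.717
endloop
endfacet
facet normal 0.790 0.178 0.586
outer loop
vertex 1.643 -3.295 1.218
vertex 1.958 -3.045 0.717
vertex 0.975 -1.135 1.462
endloop
endfacet
facet normal 0.116 -0.916 -0.383
outer loop
vertex 1.958 -3.045 0.717
vertex 1.225 -3.105 0.638
vertex 1.721 -2.841 0.157
endloop
endfacet
facet normal 0.846 0.504 -0.175
outer loop
vertex 1.958 -3.045 0.717
vertex 1.721 -2.841 0.157
vertex 0.975 -1.135 1.462
endloop
endfacet
facet normal 0.117 -0.916 -0.383
outer loop
vertex 1.721 -2.841 0.157
vertex 1.225 -3.105 0.638
vertex 1.11 -2.836 -0.041
endloop
endfacet
facet normal 0.238 0.654 -0.718
outer loop
vertex 1.721 -2.841 0.157
vertex 1.11 -2.836 -0.041
vertex 0.975 -1.135 1.462
endloop
endfacet
facet normal 0.116 -0.917 -0.383
outer loop
vertex 1.11 -2.836 -0.041
vertex 1.225 -3.105 0.638
vertex 0.586 -3.033 0.272
endloop
endfacet
facet normal -0.574 0.516 -0.636
outer loop
vertex 1.11 -2.836 -0.041
vertex 0.586 -3.033 0.272
vertex 0.975 -1.135 1.462
endloop
endfacet
facet normal 0.116 -0.916 -0.383
outer loop
vertex 0.586 -3.033 0.272
vertex 1.225 -3.105 0.638
vertex 0.543 -3.285 0.862
endloop
endfacet
facet normal -0.981 0.194 0.011
outer loop
vertex 0.586 -3.033 0.272
vertex 0.543 -3.285 0.862
vertex 0.975 -1.135 1.462
endloop
endfacet
facet normal 0.116 -0.917 -0.382
outer loop
vertex 0.543 -3.285 0.862
vertex 1.225 -3.105 0.638
vertex 1.013 -3.401 1.283
endloop
endfacet
facet normal -0.675 -0.069 0.735
outer loop
vertex 0.543 -3.285 0.862
vertex 1.013 -3.401 1.283
vertex 0.975 -1.135 1.462
endloop
endfacet
facet normal 0.115 -0.917 -0.383
outer loop
vertex 1.013 -3.401 1.283
vertex 1.225 -3.105 0.638
vertex 1.643 -3.295 1.218
endloop
endfacet
facet normal 0.115 -0.076 0.990
outer loop
vertex 1.013 -3.401 1.283
vertex 1.643 -3.295 1.218
vertex 0.975 -1.135 1.462
endloop
endfacet

endsolid


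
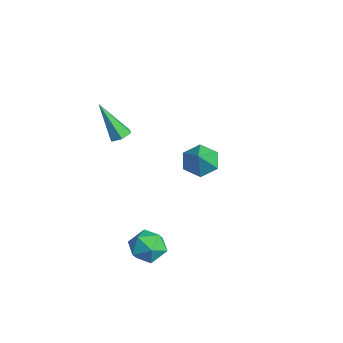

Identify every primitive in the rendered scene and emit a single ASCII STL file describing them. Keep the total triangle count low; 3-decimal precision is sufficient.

solid 
facet normal -0.600 0.326 -0.730
outer loop
vertex -3.357 1.79 -2.149
vertex -4.032 1.166 -1.873
vertex -4.011 2.048 -1.496
endloop
endfacet
facet normal 0.650 0.649 0.395
outer loop
vertex -3.357 1.79 -2.149
vertex -4.011 2.048 -1.496
vertex -3.088 0.654 -0.727
endloop
endfacet
facet normal -0.600 0.326 -0.730
outer loop
vertex -4.011 2.048 -1.496
vertex -4.032 1.166 -1.873
vertex -4.686 1.424 -1.22
endloop
endfacet
facet normal -0.056 0.454 0.889
outer loop
vertex -4.011 2.048 -1.496
vertex -4.686 1.424 -1.22
vertex -3.088 0.654 -0.727
endloop
endfacet
facet normal -0.601 0.325 -0.730
outer loop
vertex -4.686 1.424 -1.22
vertex -4.032 1.166 -1.873
vertex -4.706 0.541 -1.597
endloop
endfacet
facet normal -0.425 -0.347 0.836
outer loop
vertex -4.686 1.424 -1.22
vertex -4.706 0.541 -1.597
vertex -3.088 0.654 -0.727
endloop
endfacet
facet normal -0.601 0.325 -0.730
outer loop
vertex -4.706 0.541 -1.597
vertex -4.032 1.166 -1.873
vertex -4.052 0.283 -2.25
endloop
endfacet
facet normal -0.088 -0.953 0.288
outer loop
vertex -4.706 0.541 -1.597
vertex -4.052 0.283 -2.25
vertex -3.088 0.654 -0.727
endloop
endfacet
facet normal -0.601 0.325 -0.730
outer loop
vertex -4.052 0.283 -2.25
vertex -4.032 1.166 -1.873
vertex -3.377 0.908 -2.527
endloop
endfacet
facet normal 0.618 -0.759 -0.206
outer loop
vertex -4.052 0.283 -2.25
vertex -3.377 0.908 -2.527
vertex -3.088 0.654 -0.727
endloop
endfacet
facet normal -0.600 0.326 -0.730
outer loop
vertex -3.377 0.908 -2.527
vertex -4.032 1.166 -1.873
vertex -3.357 1.79 -2.149
endloop
endfacet
facet normal 0.987 0.043 -0.152
outer loop
vertex -3.377 0.908 -2.527
vertex -3.357 1.79 -2.149
vertex -3.088 0.654 -0.727
endloop
endfacet
facet normal -0.545 0.653 -0.526
outer loop
vertex 2.055 -3.429 -2.68
vertex 1.247 -3.786 -2.285
vertex 1.712 -3.053 -1.857
endloop
endfacet
facet normal 0.100 0.920 -0.379
outer loop
vertex 2.055 -3.429 -2.68
vertex 1.712 -3.053 -1.857
vertex 2.662 -3.2 -1.963
endloop
endfacet
facet normal 0.589 0.478 -0.651
outer loop
vertex 2.055 -3.429 -2.68
vertex 2.662 -3.2 -1.963
vertex 2.785 -4.023 -2.456
endloop
endfacet
facet normal 0.246 -0.063 -0.967
outer loop
vertex 2.055 -3.429 -2.68
vertex 2.785 -4.023 -2.456
vertex 1.91 -4.385 -2.655
endloop
endfacet
facet normal -0.455 0.046 -0.889
outer loop
vertex 2.055 -3.429 -2.68
vertex 1.91 -4.385 -2.655
vertex 1.247 -3.786 -2.285
endloop
endfacet
facet normal 0.180 0.926 0.331
outer loop
vertex 2.662 -3.2 -1.963
vertex 1.712 -3.053 -1.857
vertex 2.23 -3.415 -1.125
endloop
endfacet
facet normal -0.864 0.494 0.093
outer loop
vertex 1.712 -3.053 -1.857
vertex 1.247 -3.786 -2.285
vertex 1.355 -3.777 -1.324
endloop
endfacet
facet normal -0.718 -0.489 -0.496
outer loop
vertex 1.247 -3.786 -2.285
vertex 1.91 -4.385 -2.655
vertex 1.478 -4.6 -1.817
endloop
endfacet
facet normal 0.416 -0.663 -0.622
outer loop
vertex 1.91 -4.385 -2.655
vertex 2.785 -4.023 -2.456
vertex 2.428 -4.747 -1.923
endloop
endfacet
facet normal 0.971 0.212 -0.111
outer loop
vertex 2.785 -4.023 -2.456
vertex 2.662 -3.2 -1.963
vertex 2.893 -4.014 -1.495
endloop
endfacet
facet normal -0.246 0.063 0.967
outer loop
vertex 2.085 -4.371 -1.1
vertex 2.23 -3.415 -1.125
vertex 1.355 -3.777 -1.324
endloop
endfacet
facet normal -0.589 -0.478 0.651
outer loop
vertex 2.085 -4.371 -1.1
vertex 1.355 -3.777 -1.324
vertex 1.478 -4.6 -1.817
endloop
endfacet
facet normal -0.100 -0.920 0.379
outer loop
vertex 2.085 -4.371 -1.1
vertex 1.478 -4.6 -1.817
vertex 2.428 -4.747 -1.923
endloop
endfacet
facet normal 0.545 -0.653 0.526
outer loop
vertex 2.085 -4.371 -1.1
vertex 2.428 -4.747 -1.923
vertex 2.893 -4.014 -1.495
endloop
endfacet
facet normal 0.455 -0.046 0.889
outer loop
vertex 2.085 -4.371 -1.1
vertex 2.893 -4.014 -1.495
vertex 2.23 -3.415 -1.125
endloop
endfacet
facet normal -0.416 0.663 0.622
outer loop
vertex 1.355 -3.777 -1.324
vertex 2.23 -3.415 -1.125
vertex 1.712 -3.053 -1.857
endloop
endfacet
facet normal -0.971 -0.212 0.111
outer loop
vertex 1.478 -4.6 -1.817
vertex 1.355 -3.777 -1.324
vertex 1.247 -3.786 -2.285
endloop
endfacet
facet normal -0.180 -0.926 -0.331
outer loop
vertex 2.428 -4.747 -1.923
vertex 1.478 -4.6 -1.817
vertex 1.91 -4.385 -2.655
endloop
endfacet
facet normal 0.864 -0.494 -0.093
outer loop
vertex 2.893 -4.014 -1.495
vertex 2.428 -4.747 -1.923
vertex 2.785 -4.023 -2.456
endloop
endfacet
facet normal 0.718 0.489 0.496
outer loop
vertex 2.23 -3.415 -1.125
vertex 2.893 -4.014 -1.495
vertex 2.662 -3.2 -1.963
endloop
endfacet
facet normal 0.346 0.354 -0.869
outer loop
vertex -2.445 -2.929 2.355
vertex -2.76 -3.323 2.069
vertex -2.986 -2.803 2.191
endloop
endfacet
facet normal 0.008 0.806 0.592
outer loop
vertex -2.445 -2.929 2.355
vertex -2.986 -2.803 2.191
vertex -3.5 -4.077 3.931
endloop
endfacet
facet normal 0.345 0.354 -0.869
outer loop
vertex -2.986 -2.803 2.191
vertex -2.76 -3.323 2.069
vertex -3.302 -3.197 1.905
endloop
endfacet
facet normal -0.823 0.546 0.157
outer loop
vertex -2.986 -2.803 2.191
vertex -3.302 -3.197 1.905
vertex -3.5 -4.077 3.931
endloop
endfacet
facet normal 0.345 0.352 -0.870
outer loop
vertex -3.302 -3.197 1.905
vertex -2.76 -3.323 2.069
vertex -3.076 -3.717 1.784
endloop
endfacet
facet normal -0.910 -0.340 -0.237
outer loop
vertex -3.302 -3.197 1.905
vertex -3.076 -3.717 1.784
vertex -3.5 -4.077 3.931
endloop
endfacet
facet normal 0.346 0.352 -0.870
outer loop
vertex -3.076 -3.717 1.784
vertex -2.76 -3.323 2.069
vertex -2.535 -3.843 1.948
endloop
endfacet
facet normal -0.166 -0.967 -0.195
outer loop
vertex -3.076 -3.717 1.784
vertex -2.535 -3.843 1.948
vertex -3.5 -4.077 3.931
endloop
endfacet
facet normal 0.346 0.352 -0.870
outer loop
vertex -2.535 -3.843 1.948
vertex -2.76 -3.323 2.069
vertex -2.219 -3.449 2.233
endloop
endfacet
facet normal 0.665 -0.707 0.240
outer loop
vertex -2.535 -3.843 1.948
vertex -2.219 -3.449 2.233
vertex -3.5 -4.077 3.931
endloop
endfacet
facet normal 0.346 0.354 -0.869
outer loop
vertex -2.219 -3.449 2.233
vertex -2.76 -3.323 2.069
vertex -2.445 -2.929 2.355
endloop
endfacet
facet normal 0.753 0.178 0.634
outer loop
vertex -2.219 -3.449 2.233
vertex -2.445 -2.929 2.355
vertex -3.5 -4.077 3.931
endloop
endfacet

endsolid


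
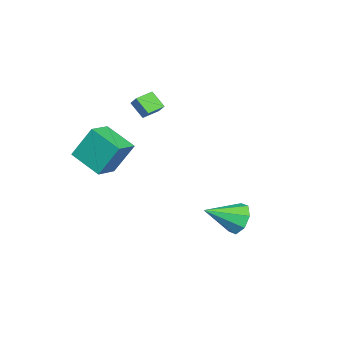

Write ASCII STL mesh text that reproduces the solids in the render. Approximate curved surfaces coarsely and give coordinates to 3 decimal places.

solid 
facet normal -0.942 0.238 -0.235
outer loop
vertex 2.211 -3.353 2.276
vertex 2.861 -1.657 1.392
vertex 2.412 -4.402 0.41
endloop
endfacet
facet normal -0.322 -0.840 0.437
outer loop
vertex 3.759 -4.743 0.748
vertex 2.211 -3.353 2.276
vertex 2.412 -4.402 0.41
endloop
endfacet
facet normal -0.942 0.238 -0.236
outer loop
vertex 2.412 -4.402 0.41
vertex 2.861 -1.657 1.392
vertex 3.062 -2.706 -0.473
endloop
endfacet
facet normal 0.094 -0.488 -0.868
outer loop
vertex 3.062 -2.706 -0.473
vertex 3.759 -4.743 0.748
vertex 2.412 -4.402 0.41
endloop
endfacet
facet normal -0.094 0.488 0.868
outer loop
vertex 2.211 -3.353 2.276
vertex 4.208 -1.998 1.73
vertex 2.861 -1.657 1.392
endloop
endfacet
facet normal -0.322 -0.840 0.438
outer loop
vertex 3.558 -3.694 2.613
vertex 2.211 -3.353 2.276
vertex 3.759 -4.743 0.748
endloop
endfacet
facet normal -0.094 0.488 0.868
outer loop
vertex 3.558 -3.694 2.613
vertex 4.208 -1.998 1.73
vertex 2.211 -3.353 2.276
endloop
endfacet
facet normal 0.322 0.839 -0.437
outer loop
vertex 2.861 -1.657 1.392
vertex 4.208 -1.998 1.73
vertex 3.062 -2.706 -0.473
endloop
endfacet
facet normal 0.094 -0.488 -0.868
outer loop
vertex 4.409 -3.047 -0.136
vertex 3.759 -4.743 0.748
vertex 3.062 -2.706 -0.473
endloop
endfacet
facet normal 0.322 0.840 -0.437
outer loop
vertex 3.062 -2.706 -0.473
vertex 4.208 -1.998 1.73
vertex 4.409 -3.047 -0.136
endloop
endfacet
facet normal 0.942 -0.238 0.236
outer loop
vertex 4.409 -3.047 -0.136
vertex 3.558 -3.694 2.613
vertex 3.759 -4.743 0.748
endloop
endfacet
facet normal 0.942 -0.238 0.236
outer loop
vertex 4.208 -1.998 1.73
vertex 3.558 -3.694 2.613
vertex 4.409 -3.047 -0.136
endloop
endfacet
facet normal -0.820 0.538 0.196
outer loop
vertex -4.307 -3.47 1.767
vertex -3.846 -2.988 2.371
vertex -3.992 -2.67 0.888
endloop
endfacet
facet normal -0.512 -0.536 -0.671
outer loop
vertex -3.074 -3.272 0.669
vertex -4.307 -3.47 1.767
vertex -3.992 -2.67 0.888
endloop
endfacet
facet normal -0.820 0.538 0.196
outer loop
vertex -3.992 -2.67 0.888
vertex -3.846 -2.988 2.371
vertex -3.531 -2.187 1.492
endloop
endfacet
facet normal 0.256 0.650 -0.715
outer loop
vertex -3.531 -2.187 1.492
vertex -3.074 -3.272 0.669
vertex -3.992 -2.67 0.888
endloop
endfacet
facet normal -0.256 -0.651 0.715
outer loop
vertex -4.307 -3.47 1.767
vertex -2.928 -3.59 2.152
vertex -3.846 -2.988 2.371
endloop
endfacet
facet normal -0.512 -0.536 -0.672
outer loop
vertex -3.389 -4.073 1.548
vertex -4.307 -3.47 1.767
vertex -3.074 -3.272 0.669
endloop
endfacet
facet normal -0.256 -0.650 0.715
outer loop
vertex -3.389 -4.073 1.548
vertex -2.928 -3.59 2.152
vertex -4.307 -3.47 1.767
endloop
endfacet
facet normal 0.512 0.536 0.672
outer loop
vertex -3.846 -2.988 2.371
vertex -2.928 -3.59 2.152
vertex -3.531 -2.187 1.492
endloop
endfacet
facet normal 0.257 0.650 -0.715
outer loop
vertex -2.613 -2.79 1.273
vertex -3.074 -3.272 0.669
vertex -3.531 -2.187 1.492
endloop
endfacet
facet normal 0.512 0.536 0.671
outer loop
vertex -3.531 -2.187 1.492
vertex -2.928 -3.59 2.152
vertex -2.613 -2.79 1.273
endloop
endfacet
facet normal 0.820 -0.538 -0.196
outer loop
vertex -2.613 -2.79 1.273
vertex -3.389 -4.073 1.548
vertex -3.074 -3.272 0.669
endloop
endfacet
facet normal 0.820 -0.538 -0.196
outer loop
vertex -2.928 -3.59 2.152
vertex -3.389 -4.073 1.548
vertex -2.613 -2.79 1.273
endloop
endfacet
facet normal -0.538 0.716 -0.445
outer loop
vertex 1.563 3.354 -4.853
vertex 0.827 3.273 -4.094
vertex 1.706 3.85 -4.227
endloop
endfacet
facet normal 0.974 0.007 -0.228
outer loop
vertex 1.563 3.354 -4.853
vertex 1.706 3.85 -4.227
vertex 1.973 1.747 -3.146
endloop
endfacet
facet normal -0.538 0.716 -0.445
outer loop
vertex 1.706 3.85 -4.227
vertex 0.827 3.273 -4.094
vertex 1.334 4.008 -3.523
endloop
endfacet
facet normal 0.868 0.310 0.389
outer loop
vertex 1.706 3.85 -4.227
vertex 1.334 4.008 -3.523
vertex 1.973 1.747 -3.146
endloop
endfacet
facet normal -0.538 0.716 -0.444
outer loop
vertex 1.334 4.008 -3.523
vertex 0.827 3.273 -4.094
vertex 0.666 3.735 -3.154
endloop
endfacet
facet normal 0.385 0.257 0.887
outer loop
vertex 1.334 4.008 -3.523
vertex 0.666 3.735 -3.154
vertex 1.973 1.747 -3.146
endloop
endfacet
facet normal -0.538 0.716 -0.444
outer loop
vertex 0.666 3.735 -3.154
vertex 0.827 3.273 -4.094
vertex 0.091 3.191 -3.335
endloop
endfacet
facet normal -0.191 -0.122 0.974
outer loop
vertex 0.666 3.735 -3.154
vertex 0.091 3.191 -3.335
vertex 1.973 1.747 -3.146
endloop
endfacet
facet normal -0.538 0.716 -0.445
outer loop
vertex 0.091 3.191 -3.335
vertex 0.827 3.273 -4.094
vertex -0.052 2.695 -3.96
endloop
endfacet
facet normal -0.524 -0.605 0.600
outer loop
vertex 0.091 3.191 -3.335
vertex -0.052 2.695 -3.96
vertex 1.973 1.747 -3.146
endloop
endfacet
facet normal -0.538 0.716 -0.445
outer loop
vertex -0.052 2.695 -3.96
vertex 0.827 3.273 -4.094
vertex 0.32 2.537 -4.664
endloop
endfacet
facet normal -0.418 -0.908 -0.017
outer loop
vertex -0.052 2.695 -3.96
vertex 0.32 2.537 -4.664
vertex 1.973 1.747 -3.146
endloop
endfacet
facet normal -0.539 0.716 -0.445
outer loop
vertex 0.32 2.537 -4.664
vertex 0.827 3.273 -4.094
vertex 0.988 2.81 -5.034
endloop
endfacet
facet normal 0.064 -0.855 -0.515
outer loop
vertex 0.32 2.537 -4.664
vertex 0.988 2.81 -5.034
vertex 1.973 1.747 -3.146
endloop
endfacet
facet normal -0.538 0.716 -0.445
outer loop
vertex 0.988 2.81 -5.034
vertex 0.827 3.273 -4.094
vertex 1.563 3.354 -4.853
endloop
endfacet
facet normal 0.640 -0.476 -0.602
outer loop
vertex 0.988 2.81 -5.034
vertex 1.563 3.354 -4.853
vertex 1.973 1.747 -3.146
endloop
endfacet

endsolid


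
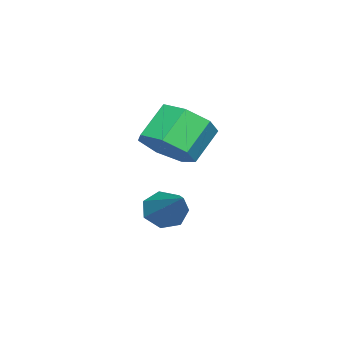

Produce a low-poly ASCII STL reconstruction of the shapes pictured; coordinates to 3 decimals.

solid 
facet normal -0.679 -0.499 -0.538
outer loop
vertex -2.512 3.117 -0.079
vertex -2.949 3.109 0.48
vertex -2.898 3.595 -0.035
endloop
endfacet
facet normal 0.573 0.521 -0.632
outer loop
vertex -2.512 3.117 -0.079
vertex -2.898 3.595 -0.035
vertex -1.611 4.091 1.54
endloop
endfacet
facet normal -0.679 -0.499 -0.538
outer loop
vertex -2.898 3.595 -0.035
vertex -2.949 3.109 0.48
vertex -3.323 3.707 0.397
endloop
endfacet
facet normal -0.030 0.960 -0.278
outer loop
vertex -2.898 3.595 -0.035
vertex -3.323 3.707 0.397
vertex -1.611 4.091 1.54
endloop
endfacet
facet normal -0.679 -0.499 -0.538
outer loop
vertex -3.323 3.707 0.397
vertex -2.949 3.109 0.48
vertex -3.466 3.369 0.891
endloop
endfacet
facet normal -0.452 0.792 0.411
outer loop
vertex -3.323 3.707 0.397
vertex -3.466 3.369 0.891
vertex -1.611 4.091 1.54
endloop
endfacet
facet normal -0.679 -0.499 -0.538
outer loop
vertex -3.466 3.369 0.891
vertex -2.949 3.109 0.48
vertex -3.22 2.835 1.076
endloop
endfacet
facet normal -0.376 0.144 0.915
outer loop
vertex -3.466 3.369 0.891
vertex -3.22 2.835 1.076
vertex -1.611 4.091 1.54
endloop
endfacet
facet normal -0.679 -0.499 -0.538
outer loop
vertex -3.22 2.835 1.076
vertex -2.949 3.109 0.48
vertex -2.77 2.507 0.812
endloop
endfacet
facet normal 0.141 -0.497 0.857
outer loop
vertex -3.22 2.835 1.076
vertex -2.77 2.507 0.812
vertex -1.611 4.091 1.54
endloop
endfacet
facet normal -0.680 -0.499 -0.538
outer loop
vertex -2.77 2.507 0.812
vertex -2.949 3.109 0.48
vertex -2.455 2.633 0.297
endloop
endfacet
facet normal 0.711 -0.647 0.276
outer loop
vertex -2.77 2.507 0.812
vertex -2.455 2.633 0.297
vertex -1.611 4.091 1.54
endloop
endfacet
facet normal -0.680 -0.498 -0.538
outer loop
vertex -2.455 2.633 0.297
vertex -2.949 3.109 0.48
vertex -2.512 3.117 -0.079
endloop
endfacet
facet normal 0.902 -0.193 -0.386
outer loop
vertex -2.455 2.633 0.297
vertex -2.512 3.117 -0.079
vertex -1.611 4.091 1.54
endloop
endfacet
facet normal 0.634 -0.295 -0.715
outer loop
vertex -1.811 4.13 3.221
vertex -2.325 3.342 3.091
vertex -2.415 4.185 2.663
endloop
endfacet
facet normal 0.248 0.953 -0.174
outer loop
vertex -1.811 4.13 3.221
vertex -2.415 4.185 2.663
vertex -2.661 4.526 4.179
endloop
endfacet
facet normal 0.248 0.953 -0.174
outer loop
vertex -2.661 4.526 4.179
vertex -2.415 4.185 2.663
vertex -3.265 4.581 3.62
endloop
endfacet
facet normal -0.634 0.296 0.714
outer loop
vertex -2.661 4.526 4.179
vertex -3.265 4.581 3.62
vertex -3.175 3.738 4.049
endloop
endfacet
facet normal 0.634 -0.295 -0.715
outer loop
vertex -2.415 4.185 2.663
vertex -2.325 3.342 3.091
vertex -2.951 3.605 2.427
endloop
endfacet
facet normal -0.418 0.646 -0.639
outer loop
vertex -2.415 4.185 2.663
vertex -2.951 3.605 2.427
vertex -3.265 4.581 3.62
endloop
endfacet
facet normal -0.419 0.646 -0.638
outer loop
vertex -3.265 4.581 3.62
vertex -2.951 3.605 2.427
vertex -3.801 4.001 3.385
endloop
endfacet
facet normal -0.634 0.296 0.715
outer loop
vertex -3.265 4.581 3.62
vertex -3.801 4.001 3.385
vertex -3.175 3.738 4.049
endloop
endfacet
facet normal 0.634 -0.296 -0.715
outer loop
vertex -2.951 3.605 2.427
vertex -2.325 3.342 3.091
vertex -3.016 2.827 2.692
endloop
endfacet
facet normal -0.769 -0.147 -0.622
outer loop
vertex -2.951 3.605 2.427
vertex -3.016 2.827 2.692
vertex -3.801 4.001 3.385
endloop
endfacet
facet normal -0.769 -0.147 -0.622
outer loop
vertex -3.801 4.001 3.385
vertex -3.016 2.827 2.692
vertex -3.866 3.223 3.649
endloop
endfacet
facet normal -0.634 0.295 0.715
outer loop
vertex -3.801 4.001 3.385
vertex -3.866 3.223 3.649
vertex -3.175 3.738 4.049
endloop
endfacet
facet normal 0.634 -0.296 -0.715
outer loop
vertex -3.016 2.827 2.692
vertex -2.325 3.342 3.091
vertex -2.561 2.437 3.257
endloop
endfacet
facet normal -0.541 -0.830 -0.137
outer loop
vertex -3.016 2.827 2.692
vertex -2.561 2.437 3.257
vertex -3.866 3.223 3.649
endloop
endfacet
facet normal -0.541 -0.830 -0.136
outer loop
vertex -3.866 3.223 3.649
vertex -2.561 2.437 3.257
vertex -3.41 2.833 4.215
endloop
endfacet
facet normal -0.634 0.296 0.715
outer loop
vertex -3.866 3.223 3.649
vertex -3.41 2.833 4.215
vertex -3.175 3.738 4.049
endloop
endfacet
facet normal 0.634 -0.296 -0.714
outer loop
vertex -2.561 2.437 3.257
vertex -2.325 3.342 3.091
vertex -1.928 2.728 3.698
endloop
endfacet
facet normal 0.094 -0.888 0.451
outer loop
vertex -2.561 2.437 3.257
vertex -1.928 2.728 3.698
vertex -3.41 2.833 4.215
endloop
endfacet
facet normal 0.094 -0.887 0.451
outer loop
vertex -3.41 2.833 4.215
vertex -1.928 2.728 3.698
vertex -2.777 3.124 4.655
endloop
endfacet
facet normal -0.633 0.296 0.715
outer loop
vertex -3.41 2.833 4.215
vertex -2.777 3.124 4.655
vertex -3.175 3.738 4.049
endloop
endfacet
facet normal 0.634 -0.296 -0.714
outer loop
vertex -1.928 2.728 3.698
vertex -2.325 3.342 3.091
vertex -1.594 3.482 3.682
endloop
endfacet
facet normal 0.659 -0.277 0.699
outer loop
vertex -1.928 2.728 3.698
vertex -1.594 3.482 3.682
vertex -2.777 3.124 4.655
endloop
endfacet
facet normal 0.659 -0.276 0.700
outer loop
vertex -2.777 3.124 4.655
vertex -1.594 3.482 3.682
vertex -2.444 3.878 4.639
endloop
endfacet
facet normal -0.634 0.295 0.715
outer loop
vertex -2.777 3.124 4.655
vertex -2.444 3.878 4.639
vertex -3.175 3.738 4.049
endloop
endfacet
facet normal 0.634 -0.296 -0.714
outer loop
vertex -1.594 3.482 3.682
vertex -2.325 3.342 3.091
vertex -1.811 4.13 3.221
endloop
endfacet
facet normal 0.727 0.543 0.421
outer loop
vertex -1.594 3.482 3.682
vertex -1.811 4.13 3.221
vertex -2.444 3.878 4.639
endloop
endfacet
facet normal 0.727 0.542 0.421
outer loop
vertex -2.444 3.878 4.639
vertex -1.811 4.13 3.221
vertex -2.661 4.526 4.179
endloop
endfacet
facet normal -0.634 0.295 0.715
outer loop
vertex -2.444 3.878 4.639
vertex -2.661 4.526 4.179
vertex -3.175 3.738 4.049
endloop
endfacet

endsolid


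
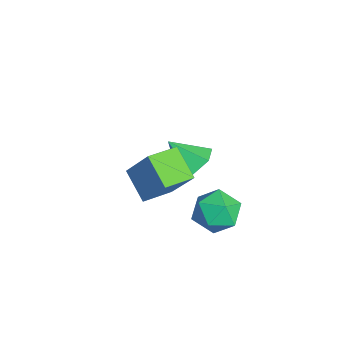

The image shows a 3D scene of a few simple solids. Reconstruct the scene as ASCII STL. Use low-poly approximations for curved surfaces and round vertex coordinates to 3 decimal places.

solid 
facet normal 0.331 0.632 -0.701
outer loop
vertex -0.186 0.24 0.064
vertex -0.875 0.492 -0.034
vertex -0.431 0.812 0.464
endloop
endfacet
facet normal 0.633 -0.243 0.735
outer loop
vertex -0.186 0.24 0.064
vertex -0.431 0.812 0.464
vertex -1.285 -0.292 0.834
endloop
endfacet
facet normal 0.331 0.632 -0.701
outer loop
vertex -0.431 0.812 0.464
vertex -0.875 0.492 -0.034
vertex -1.12 1.064 0.366
endloop
endfacet
facet normal -0.014 0.328 0.945
outer loop
vertex -0.431 0.812 0.464
vertex -1.12 1.064 0.366
vertex -1.285 -0.292 0.834
endloop
endfacet
facet normal 0.331 0.632 -0.701
outer loop
vertex -1.12 1.064 0.366
vertex -0.875 0.492 -0.034
vertex -1.563 0.744 -0.132
endloop
endfacet
facet normal -0.800 0.281 0.531
outer loop
vertex -1.12 1.064 0.366
vertex -1.563 0.744 -0.132
vertex -1.285 -0.292 0.834
endloop
endfacet
facet normal 0.331 0.633 -0.700
outer loop
vertex -1.563 0.744 -0.132
vertex -0.875 0.492 -0.034
vertex -1.318 0.172 -0.533
endloop
endfacet
facet normal -0.937 -0.337 -0.092
outer loop
vertex -1.563 0.744 -0.132
vertex -1.318 0.172 -0.533
vertex -1.285 -0.292 0.834
endloop
endfacet
facet normal 0.331 0.633 -0.700
outer loop
vertex -1.318 0.172 -0.533
vertex -0.875 0.492 -0.034
vertex -0.629 -0.08 -0.435
endloop
endfacet
facet normal -0.289 -0.909 -0.301
outer loop
vertex -1.318 0.172 -0.533
vertex -0.629 -0.08 -0.435
vertex -1.285 -0.292 0.834
endloop
endfacet
facet normal 0.331 0.633 -0.700
outer loop
vertex -0.629 -0.08 -0.435
vertex -0.875 0.492 -0.034
vertex -0.186 0.24 0.064
endloop
endfacet
facet normal 0.496 -0.861 0.112
outer loop
vertex -0.629 -0.08 -0.435
vertex -0.186 0.24 0.064
vertex -1.285 -0.292 0.834
endloop
endfacet
facet normal -0.776 -0.282 0.565
outer loop
vertex 2.509 -1.589 3.878
vertex 2.099 -0.672 3.772
vertex 1.721 -2.095 2.543
endloop
endfacet
facet normal 0.406 -0.908 0.105
outer loop
vertex 2.621 -1.768 1.888
vertex 2.509 -1.589 3.878
vertex 1.721 -2.095 2.543
endloop
endfacet
facet normal -0.776 -0.281 0.564
outer loop
vertex 1.721 -2.095 2.543
vertex 2.099 -0.672 3.772
vertex 1.311 -1.177 2.437
endloop
endfacet
facet normal -0.483 -0.310 -0.819
outer loop
vertex 1.311 -1.177 2.437
vertex 2.621 -1.768 1.888
vertex 1.721 -2.095 2.543
endloop
endfacet
facet normal 0.483 0.311 0.819
outer loop
vertex 2.509 -1.589 3.878
vertex 2.999 -0.345 3.117
vertex 2.099 -0.672 3.772
endloop
endfacet
facet normal 0.405 -0.908 0.104
outer loop
vertex 3.409 -1.263 3.223
vertex 2.509 -1.589 3.878
vertex 2.621 -1.768 1.888
endloop
endfacet
facet normal 0.483 0.310 0.819
outer loop
vertex 3.409 -1.263 3.223
vertex 2.999 -0.345 3.117
vertex 2.509 -1.589 3.878
endloop
endfacet
facet normal -0.406 0.908 -0.104
outer loop
vertex 2.099 -0.672 3.772
vertex 2.999 -0.345 3.117
vertex 1.311 -1.177 2.437
endloop
endfacet
facet normal -0.483 -0.311 -0.819
outer loop
vertex 2.211 -0.851 1.782
vertex 2.621 -1.768 1.888
vertex 1.311 -1.177 2.437
endloop
endfacet
facet normal -0.405 0.908 -0.105
outer loop
vertex 1.311 -1.177 2.437
vertex 2.999 -0.345 3.117
vertex 2.211 -0.851 1.782
endloop
endfacet
facet normal 0.776 0.282 -0.565
outer loop
vertex 2.211 -0.851 1.782
vertex 3.409 -1.263 3.223
vertex 2.621 -1.768 1.888
endloop
endfacet
facet normal 0.776 0.281 -0.565
outer loop
vertex 2.999 -0.345 3.117
vertex 3.409 -1.263 3.223
vertex 2.211 -0.851 1.782
endloop
endfacet
facet normal -0.920 0.068 0.387
outer loop
vertex 1.864 0.792 0.848
vertex 1.891 -0.002 1.051
vertex 2.156 0.566 1.581
endloop
endfacet
facet normal -0.574 0.690 0.441
outer loop
vertex 1.864 0.792 0.848
vertex 2.156 0.566 1.581
vertex 2.534 1.154 1.153
endloop
endfacet
facet normal -0.387 0.897 -0.215
outer loop
vertex 1.864 0.792 0.848
vertex 2.534 1.154 1.153
vertex 2.502 0.95 0.359
endloop
endfacet
facet normal -0.618 0.403 -0.675
outer loop
vertex 1.864 0.792 0.848
vertex 2.502 0.95 0.359
vertex 2.105 0.236 0.296
endloop
endfacet
facet normal -0.947 -0.110 -0.303
outer loop
vertex 1.864 0.792 0.848
vertex 2.105 0.236 0.296
vertex 1.891 -0.002 1.051
endloop
endfacet
facet normal 0.024 0.578 0.816
outer loop
vertex 2.534 1.154 1.153
vertex 2.156 0.566 1.581
vertex 2.975 0.584 1.544
endloop
endfacet
facet normal -0.535 -0.429 0.728
outer loop
vertex 2.156 0.566 1.581
vertex 1.891 -0.002 1.051
vertex 2.578 -0.13 1.481
endloop
endfacet
facet normal -0.579 -0.716 -0.390
outer loop
vertex 1.891 -0.002 1.051
vertex 2.105 0.236 0.296
vertex 2.546 -0.334 0.687
endloop
endfacet
facet normal -0.047 0.114 -0.992
outer loop
vertex 2.105 0.236 0.296
vertex 2.502 0.95 0.359
vertex 2.924 0.254 0.259
endloop
endfacet
facet normal 0.325 0.913 -0.248
outer loop
vertex 2.502 0.95 0.359
vertex 2.534 1.154 1.153
vertex 3.189 0.822 0.789
endloop
endfacet
facet normal 0.618 -0.403 0.675
outer loop
vertex 3.216 0.028 0.992
vertex 2.975 0.584 1.544
vertex 2.578 -0.13 1.481
endloop
endfacet
facet normal 0.387 -0.897 0.215
outer loop
vertex 3.216 0.028 0.992
vertex 2.578 -0.13 1.481
vertex 2.546 -0.334 0.687
endloop
endfacet
facet normal 0.574 -0.690 -0.441
outer loop
vertex 3.216 0.028 0.992
vertex 2.546 -0.334 0.687
vertex 2.924 0.254 0.259
endloop
endfacet
facet normal 0.920 -0.068 -0.387
outer loop
vertex 3.216 0.028 0.992
vertex 2.924 0.254 0.259
vertex 3.189 0.822 0.789
endloop
endfacet
facet normal 0.947 0.110 0.303
outer loop
vertex 3.216 0.028 0.992
vertex 3.189 0.822 0.789
vertex 2.975 0.584 1.544
endloop
endfacet
facet normal 0.047 -0.114 0.992
outer loop
vertex 2.578 -0.13 1.481
vertex 2.975 0.584 1.544
vertex 2.156 0.566 1.581
endloop
endfacet
facet normal -0.325 -0.913 0.248
outer loop
vertex 2.546 -0.334 0.687
vertex 2.578 -0.13 1.481
vertex 1.891 -0.002 1.051
endloop
endfacet
facet normal -0.024 -0.578 -0.816
outer loop
vertex 2.924 0.254 0.259
vertex 2.546 -0.334 0.687
vertex 2.105 0.236 0.296
endloop
endfacet
facet normal 0.535 0.429 -0.728
outer loop
vertex 3.189 0.822 0.789
vertex 2.924 0.254 0.259
vertex 2.502 0.95 0.359
endloop
endfacet
facet normal 0.579 0.716 0.390
outer loop
vertex 2.975 0.584 1.544
vertex 3.189 0.822 0.789
vertex 2.534 1.154 1.153
endloop
endfacet

endsolid
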